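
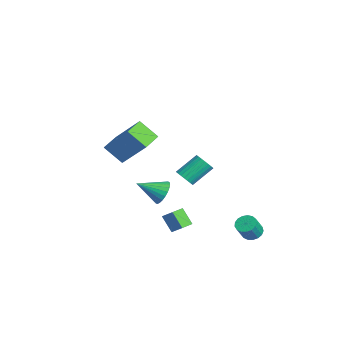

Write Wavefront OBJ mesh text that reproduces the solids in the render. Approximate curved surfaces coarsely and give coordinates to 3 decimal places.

v 3.47 3.577 -4.218
v 4 3.483 -4.504
v 4.421 3.009 -3.568
v 3.89 3.103 -3.282
v 4.032 3.747 -4.384
v 4.452 3.273 -3.448
v 3.934 3.972 -4.226
v 4.354 3.499 -3.29
v 3.73 4.107 -4.066
v 4.151 3.634 -3.131
v 3.467 4.121 -3.941
v 3.887 3.647 -3.006
v 3.204 4.009 -3.88
v 3.624 3.536 -2.944
v 3.002 3.799 -3.895
v 3.422 3.325 -2.96
v 2.907 3.538 -3.985
v 3.328 3.064 -3.049
v 2.941 3.286 -4.128
v 3.362 2.812 -3.192
v 3.097 3.1 -4.292
v 3.517 2.626 -3.356
v 3.337 3.024 -4.438
v 3.758 2.55 -3.502
v 3.608 3.074 -4.535
v 4.029 2.6 -3.599
v 3.848 3.24 -4.558
v 4.268 2.766 -3.622
v 3.344 -1.199 -2.517
v 3.836 -0.754 -1.97
v 2.85 -0.561 -2.591
v 3.342 -0.116 -2.045
v 3.958 -0.824 -3.375
v 4.45 -0.379 -2.829
v 3.464 -0.186 -3.45
v 3.956 0.259 -2.903
v 1.118 -0.709 -2.088
v 1.785 -0.572 -1.668
v 0.922 -2.071 -1.332
v 1.57 -0.44 -1.485
v 1.286 -0.348 -1.394
v 0.976 -0.311 -1.408
v 0.688 -0.335 -1.526
v 0.466 -0.416 -1.729
v 0.342 -0.541 -1.987
v 0.337 -0.692 -2.26
v 0.451 -0.846 -2.507
v 0.666 -0.978 -2.69
v 0.95 -1.07 -2.782
v 1.26 -1.106 -2.768
v 1.548 -1.083 -2.65
v 1.77 -1.002 -2.446
v 1.894 -0.876 -2.189
v 1.899 -0.726 -1.915
v 0.089 -3.625 1.116
v 1.12 -2.538 2.727
v -0.987 -2.785 1.238
v 0.044 -1.699 2.849
v 0.656 -2.761 0.171
v 1.687 -1.675 1.782
v -0.42 -1.922 0.293
v 0.611 -0.835 1.904
v -3.487 1.462 -3.846
v -2.97 1.784 -4.072
v -3.296 3.02 -3.061
v -3.813 2.698 -2.834
v -3.151 1.865 -4.23
v -3.478 3.101 -3.218
v -3.384 1.885 -4.329
v -3.71 3.12 -3.317
v -3.632 1.84 -4.354
v -3.959 3.076 -3.343
v -3.858 1.738 -4.302
v -4.185 2.973 -3.291
v -4.028 1.594 -4.181
v -4.354 2.829 -3.169
v -4.115 1.429 -4.008
v -4.442 2.665 -2.997
v -4.107 1.27 -3.811
v -4.433 2.506 -2.8
v -4.004 1.14 -3.619
v -4.33 2.376 -2.608
v -3.822 1.059 -3.462
v -4.149 2.295 -2.45
v -3.59 1.04 -3.363
v -3.916 2.275 -2.351
v -3.341 1.084 -3.337
v -3.668 2.32 -2.326
v -3.115 1.187 -3.389
v -3.442 2.422 -2.378
v -2.946 1.331 -3.511
v -3.272 2.566 -2.499
v -2.858 1.495 -3.683
v -3.185 2.731 -2.672
v -2.867 1.654 -3.88
v -3.193 2.89 -2.869
f 2 1 5
f 2 5 3
f 3 5 6
f 3 6 4
f 5 1 7
f 5 7 6
f 6 7 8
f 6 8 4
f 7 1 9
f 7 9 8
f 8 9 10
f 8 10 4
f 9 1 11
f 9 11 10
f 10 11 12
f 10 12 4
f 11 1 13
f 11 13 12
f 12 13 14
f 12 14 4
f 13 1 15
f 13 15 14
f 14 15 16
f 14 16 4
f 15 1 17
f 15 17 16
f 16 17 18
f 16 18 4
f 17 1 19
f 17 19 18
f 18 19 20
f 18 20 4
f 19 1 21
f 19 21 20
f 20 21 22
f 20 22 4
f 21 1 23
f 21 23 22
f 22 23 24
f 22 24 4
f 23 1 25
f 23 25 24
f 24 25 26
f 24 26 4
f 25 1 27
f 25 27 26
f 26 27 28
f 26 28 4
f 27 1 2
f 27 2 28
f 28 2 3
f 28 3 4
f 30 32 29
f 33 30 29
f 29 32 31
f 31 33 29
f 30 36 32
f 34 30 33
f 34 36 30
f 32 36 31
f 35 33 31
f 31 36 35
f 35 34 33
f 36 34 35
f 38 37 40
f 38 40 39
f 40 37 41
f 40 41 39
f 41 37 42
f 41 42 39
f 42 37 43
f 42 43 39
f 43 37 44
f 43 44 39
f 44 37 45
f 44 45 39
f 45 37 46
f 45 46 39
f 46 37 47
f 46 47 39
f 47 37 48
f 47 48 39
f 48 37 49
f 48 49 39
f 49 37 50
f 49 50 39
f 50 37 51
f 50 51 39
f 51 37 52
f 51 52 39
f 52 37 53
f 52 53 39
f 53 37 54
f 53 54 39
f 54 37 38
f 54 38 39
f 56 58 55
f 59 56 55
f 55 58 57
f 57 59 55
f 56 62 58
f 60 56 59
f 60 62 56
f 58 62 57
f 61 59 57
f 57 62 61
f 61 60 59
f 62 60 61
f 64 63 67
f 64 67 65
f 65 67 68
f 65 68 66
f 67 63 69
f 67 69 68
f 68 69 70
f 68 70 66
f 69 63 71
f 69 71 70
f 70 71 72
f 70 72 66
f 71 63 73
f 71 73 72
f 72 73 74
f 72 74 66
f 73 63 75
f 73 75 74
f 74 75 76
f 74 76 66
f 75 63 77
f 75 77 76
f 76 77 78
f 76 78 66
f 77 63 79
f 77 79 78
f 78 79 80
f 78 80 66
f 79 63 81
f 79 81 80
f 80 81 82
f 80 82 66
f 81 63 83
f 81 83 82
f 82 83 84
f 82 84 66
f 83 63 85
f 83 85 84
f 84 85 86
f 84 86 66
f 85 63 87
f 85 87 86
f 86 87 88
f 86 88 66
f 87 63 89
f 87 89 88
f 88 89 90
f 88 90 66
f 89 63 91
f 89 91 90
f 90 91 92
f 90 92 66
f 91 63 93
f 91 93 92
f 92 93 94
f 92 94 66
f 93 63 95
f 93 95 94
f 94 95 96
f 94 96 66
f 95 63 64
f 95 64 96
f 96 64 65
f 96 65 66



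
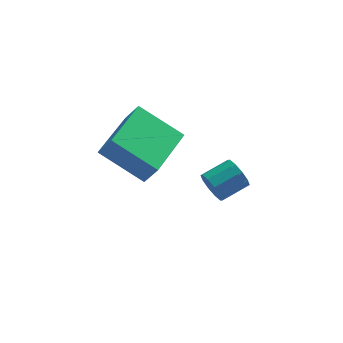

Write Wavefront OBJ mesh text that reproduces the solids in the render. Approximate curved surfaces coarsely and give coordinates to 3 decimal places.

v 1.021 1.839 -2.734
v 1.311 1.614 -3.295
v 2.349 2.036 -2.926
v 2.059 2.261 -2.366
v 1.179 2 -3.365
v 2.218 2.422 -2.997
v 0.986 2.325 -3.194
v 2.025 2.747 -2.826
v 0.807 2.464 -2.848
v 1.846 2.886 -2.48
v 0.71 2.364 -2.458
v 1.748 2.786 -2.09
v 0.731 2.064 -2.174
v 1.769 2.486 -1.805
v 0.862 1.678 -2.103
v 1.901 2.1 -1.735
v 1.055 1.353 -2.274
v 2.094 1.775 -1.906
v 1.234 1.214 -2.62
v 2.273 1.636 -2.252
v 1.332 1.314 -3.01
v 2.37 1.736 -2.642
v -1.691 -0.885 0.418
v -3.133 -0.058 1.438
v -0.549 0.982 0.519
v -1.991 1.808 1.539
v -1.269 -1.188 1.261
v -2.711 -0.362 2.281
v -0.127 0.678 1.362
v -1.569 1.505 2.382
f 2 1 5
f 2 5 3
f 3 5 6
f 3 6 4
f 5 1 7
f 5 7 6
f 6 7 8
f 6 8 4
f 7 1 9
f 7 9 8
f 8 9 10
f 8 10 4
f 9 1 11
f 9 11 10
f 10 11 12
f 10 12 4
f 11 1 13
f 11 13 12
f 12 13 14
f 12 14 4
f 13 1 15
f 13 15 14
f 14 15 16
f 14 16 4
f 15 1 17
f 15 17 16
f 16 17 18
f 16 18 4
f 17 1 19
f 17 19 18
f 18 19 20
f 18 20 4
f 19 1 21
f 19 21 20
f 20 21 22
f 20 22 4
f 21 1 2
f 21 2 22
f 22 2 3
f 22 3 4
f 24 26 23
f 27 24 23
f 23 26 25
f 25 27 23
f 24 30 26
f 28 24 27
f 28 30 24
f 26 30 25
f 29 27 25
f 25 30 29
f 29 28 27
f 30 28 29



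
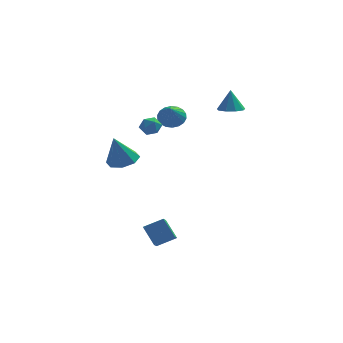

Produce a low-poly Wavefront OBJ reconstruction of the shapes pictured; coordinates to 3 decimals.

v -0.599 3.772 2.035
v -0.275 4.33 2.603
v -0.681 2.648 3.185
v -0.652 4.388 2.633
v -1.019 4.323 2.544
v -1.302 4.15 2.354
v -1.446 3.901 2.101
v -1.423 3.627 1.835
v -1.236 3.382 1.608
v -0.923 3.213 1.466
v -0.546 3.156 1.437
v -0.179 3.22 1.526
v 0.105 3.394 1.716
v 0.249 3.642 1.969
v 0.225 3.916 2.235
v 0.038 4.162 2.461
v -2.031 2.619 1.454
v -1.477 2.839 1.85
v -2.083 1.641 2.07
v -1.529 1.861 2.466
v -2.161 2.19 2.521
v -2.129 2.795 2.14
v -1.431 1.685 1.78
v -1.399 2.29 1.399
v -1.106 2.262 2.051
v -1.558 2.574 2.509
v -2.002 1.906 1.411
v -2.454 2.218 1.869
v -1.944 -2.137 -4.069
v -2.048 -3.198 -3.398
v -0.824 -1.91 -3.536
v -0.929 -2.972 -2.865
v -1.311 -2.848 -5.095
v -1.416 -3.91 -4.424
v -0.192 -2.622 -4.562
v -0.296 -3.683 -3.891
v -3.25 -0.205 0.412
v -2.579 0.459 0.71
v -3.75 -0.515 2.228
v -3.256 0.771 0.576
v -3.93 0.512 0.346
v -4.205 -0.168 0.155
v -3.921 -0.869 0.113
v -3.243 -1.181 0.247
v -2.57 -0.922 0.477
v -2.294 -0.242 0.668
v 2.817 3.116 2.957
v 3.627 3.244 2.949
v 2.783 3.424 4.363
v 3.356 3.722 2.837
v 2.833 3.917 2.782
v 2.302 3.736 2.808
v 2.013 3.266 2.904
v 2.1 2.725 3.025
v 2.522 2.367 3.114
v 3.083 2.359 3.129
v 3.519 2.706 3.064
f 2 1 4
f 2 4 3
f 4 1 5
f 4 5 3
f 5 1 6
f 5 6 3
f 6 1 7
f 6 7 3
f 7 1 8
f 7 8 3
f 8 1 9
f 8 9 3
f 9 1 10
f 9 10 3
f 10 1 11
f 10 11 3
f 11 1 12
f 11 12 3
f 12 1 13
f 12 13 3
f 13 1 14
f 13 14 3
f 14 1 15
f 14 15 3
f 15 1 16
f 15 16 3
f 16 1 2
f 16 2 3
f 17 28 22
f 17 22 18
f 17 18 24
f 17 24 27
f 17 27 28
f 18 22 26
f 22 28 21
f 28 27 19
f 27 24 23
f 24 18 25
f 20 26 21
f 20 21 19
f 20 19 23
f 20 23 25
f 20 25 26
f 21 26 22
f 19 21 28
f 23 19 27
f 25 23 24
f 26 25 18
f 30 32 29
f 33 30 29
f 29 32 31
f 31 33 29
f 30 36 32
f 34 30 33
f 34 36 30
f 32 36 31
f 35 33 31
f 31 36 35
f 35 34 33
f 36 34 35
f 38 37 40
f 38 40 39
f 40 37 41
f 40 41 39
f 41 37 42
f 41 42 39
f 42 37 43
f 42 43 39
f 43 37 44
f 43 44 39
f 44 37 45
f 44 45 39
f 45 37 46
f 45 46 39
f 46 37 38
f 46 38 39
f 48 47 50
f 48 50 49
f 50 47 51
f 50 51 49
f 51 47 52
f 51 52 49
f 52 47 53
f 52 53 49
f 53 47 54
f 53 54 49
f 54 47 55
f 54 55 49
f 55 47 56
f 55 56 49
f 56 47 57
f 56 57 49
f 57 47 48
f 57 48 49



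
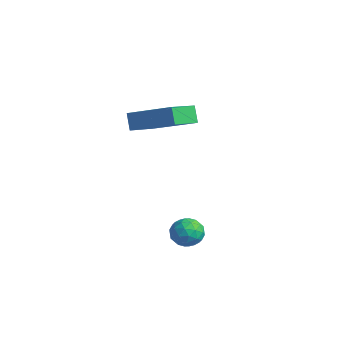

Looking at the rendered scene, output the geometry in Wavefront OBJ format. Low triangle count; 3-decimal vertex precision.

v -4.419 -2.95 2.475
v -2.65 -1.969 3.314
v -4.96 -1.503 1.923
v -3.19 -0.522 2.763
v -3.99 -3.078 1.717
v -2.22 -2.097 2.557
v -4.53 -1.631 1.166
v -2.761 -0.65 2.005
v -0.638 -1.832 -2.725
v -0.269 -2.197 -2.189
v -1.031 -2.883 -3.171
v -0.662 -3.248 -2.635
v -1.258 -2.834 -2.461
v -1.015 -2.184 -2.186
v -0.285 -2.896 -3.174
v -0.042 -2.246 -2.899
v -0.05 -2.854 -2.467
v -0.652 -2.816 -2.026
v -0.648 -2.264 -3.334
v -1.25 -2.226 -2.893
v -0.419 -1.922 -2.418
v -0.881 -3.158 -2.942
v -1.232 -2.915 -2.84
v -1.014 -3.129 -2.525
v -0.858 -1.914 -2.416
v -0.64 -2.129 -2.101
v -1.222 -2.504 -2.261
v -0.66 -2.951 -3.259
v -0.442 -3.166 -2.944
v -0.286 -1.951 -2.835
v -0.068 -2.165 -2.52
v -0.078 -2.576 -3.099
v -0.073 -2.523 -2.266
v -0.304 -3.141 -2.528
v -0.083 -2.934 -2.845
v 0.06 -2.552 -2.683
v -0.427 -2.501 -2.007
v -0.658 -3.119 -2.269
v -1.008 -2.875 -2.167
v -0.865 -2.493 -2.005
v -0.298 -2.887 -2.17
v -0.642 -1.961 -3.091
v -0.873 -2.579 -3.353
v -0.435 -2.587 -3.355
v -0.292 -2.205 -3.193
v -0.996 -1.939 -2.832
v -1.227 -2.557 -3.094
v -1.36 -2.528 -2.677
v -1.217 -2.146 -2.515
v -1.002 -2.193 -3.19
f 2 4 1
f 5 2 1
f 1 4 3
f 3 5 1
f 2 8 4
f 6 2 5
f 6 8 2
f 4 8 3
f 7 5 3
f 3 8 7
f 7 6 5
f 8 6 7
f 9 46 25
f 46 20 49
f 25 49 14
f 46 49 25
f 9 25 21
f 25 14 26
f 21 26 10
f 25 26 21
f 9 21 30
f 21 10 31
f 30 31 16
f 21 31 30
f 9 30 42
f 30 16 45
f 42 45 19
f 30 45 42
f 9 42 46
f 42 19 50
f 46 50 20
f 42 50 46
f 10 26 37
f 26 14 40
f 37 40 18
f 26 40 37
f 14 49 27
f 49 20 48
f 27 48 13
f 49 48 27
f 20 50 47
f 50 19 43
f 47 43 11
f 50 43 47
f 19 45 44
f 45 16 32
f 44 32 15
f 45 32 44
f 16 31 36
f 31 10 33
f 36 33 17
f 31 33 36
f 12 38 24
f 38 18 39
f 24 39 13
f 38 39 24
f 12 24 22
f 24 13 23
f 22 23 11
f 24 23 22
f 12 22 29
f 22 11 28
f 29 28 15
f 22 28 29
f 12 29 34
f 29 15 35
f 34 35 17
f 29 35 34
f 12 34 38
f 34 17 41
f 38 41 18
f 34 41 38
f 13 39 27
f 39 18 40
f 27 40 14
f 39 40 27
f 11 23 47
f 23 13 48
f 47 48 20
f 23 48 47
f 15 28 44
f 28 11 43
f 44 43 19
f 28 43 44
f 17 35 36
f 35 15 32
f 36 32 16
f 35 32 36
f 18 41 37
f 41 17 33
f 37 33 10
f 41 33 37



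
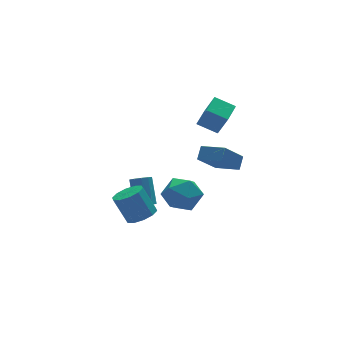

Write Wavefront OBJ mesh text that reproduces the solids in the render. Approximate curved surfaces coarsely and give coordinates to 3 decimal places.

v 2.427 0.246 -2.839
v 1.107 -0.172 -1.479
v 2.895 0.737 -2.233
v 1.576 0.319 -0.873
v 3.224 -0.999 -2.447
v 1.905 -1.417 -1.087
v 3.693 -0.508 -1.841
v 2.373 -0.926 -0.481
v -1.842 0.102 -4.422
v -1.344 0.359 -4.71
v -1.101 1.436 -3.326
v -1.598 1.178 -3.038
v -1.661 0.562 -4.812
v -1.417 1.639 -3.428
v -2.046 0.589 -4.765
v -1.803 1.666 -3.381
v -2.354 0.43 -4.587
v -2.11 1.506 -3.203
v -2.466 0.145 -4.346
v -2.222 1.222 -2.962
v -2.339 -0.156 -4.134
v -2.096 0.921 -2.75
v -2.023 -0.359 -4.032
v -1.779 0.718 -2.648
v -1.637 -0.386 -4.079
v -1.394 0.691 -2.695
v -1.33 -0.226 -4.257
v -1.086 0.85 -2.873
v -1.218 0.058 -4.498
v -0.974 1.135 -3.114
v 2.222 2.159 -0.402
v 2.5 1.52 1.005
v 3.184 3.091 -0.169
v 3.462 2.452 1.238
v 3.118 1.368 -0.938
v 3.396 0.729 0.469
v 4.08 2.3 -0.705
v 4.358 1.661 0.702
v -3.206 -2.415 -3.097
v -2.522 -1.847 -3.129
v -3.009 -1.177 -1.655
v -3.694 -1.745 -1.623
v -2.951 -1.61 -3.378
v -3.439 -0.94 -1.905
v -3.478 -1.681 -3.52
v -3.965 -1.011 -2.047
v -3.901 -2.032 -3.5
v -4.388 -1.362 -2.027
v -4.059 -2.529 -3.326
v -4.546 -1.86 -1.853
v -3.891 -2.983 -3.065
v -4.378 -2.313 -1.591
v -3.461 -3.22 -2.815
v -3.949 -2.55 -1.342
v -2.935 -3.149 -2.673
v -3.422 -2.479 -1.2
v -2.512 -2.798 -2.693
v -2.999 -2.128 -1.22
v -2.354 -2.3 -2.867
v -2.841 -1.631 -1.394
v -0.806 -0.68 -2.869
v -0.094 0.321 -2.94
v 0.134 -1.461 -4.44
v 0.846 -0.46 -4.511
v 0.972 -1.239 -3.567
v 0.391 -0.756 -2.596
v -0.351 -0.384 -4.784
v -0.932 0.099 -3.813
v 0.187 0.504 -4.124
v 1.005 -0.025 -3.372
v -0.965 -1.115 -4.008
v -0.147 -1.644 -3.256
f 2 4 1
f 5 2 1
f 1 4 3
f 3 5 1
f 2 8 4
f 6 2 5
f 6 8 2
f 4 8 3
f 7 5 3
f 3 8 7
f 7 6 5
f 8 6 7
f 10 9 13
f 10 13 11
f 11 13 14
f 11 14 12
f 13 9 15
f 13 15 14
f 14 15 16
f 14 16 12
f 15 9 17
f 15 17 16
f 16 17 18
f 16 18 12
f 17 9 19
f 17 19 18
f 18 19 20
f 18 20 12
f 19 9 21
f 19 21 20
f 20 21 22
f 20 22 12
f 21 9 23
f 21 23 22
f 22 23 24
f 22 24 12
f 23 9 25
f 23 25 24
f 24 25 26
f 24 26 12
f 25 9 27
f 25 27 26
f 26 27 28
f 26 28 12
f 27 9 29
f 27 29 28
f 28 29 30
f 28 30 12
f 29 9 10
f 29 10 30
f 30 10 11
f 30 11 12
f 32 34 31
f 35 32 31
f 31 34 33
f 33 35 31
f 32 38 34
f 36 32 35
f 36 38 32
f 34 38 33
f 37 35 33
f 33 38 37
f 37 36 35
f 38 36 37
f 40 39 43
f 40 43 41
f 41 43 44
f 41 44 42
f 43 39 45
f 43 45 44
f 44 45 46
f 44 46 42
f 45 39 47
f 45 47 46
f 46 47 48
f 46 48 42
f 47 39 49
f 47 49 48
f 48 49 50
f 48 50 42
f 49 39 51
f 49 51 50
f 50 51 52
f 50 52 42
f 51 39 53
f 51 53 52
f 52 53 54
f 52 54 42
f 53 39 55
f 53 55 54
f 54 55 56
f 54 56 42
f 55 39 57
f 55 57 56
f 56 57 58
f 56 58 42
f 57 39 59
f 57 59 58
f 58 59 60
f 58 60 42
f 59 39 40
f 59 40 60
f 60 40 41
f 60 41 42
f 61 72 66
f 61 66 62
f 61 62 68
f 61 68 71
f 61 71 72
f 62 66 70
f 66 72 65
f 72 71 63
f 71 68 67
f 68 62 69
f 64 70 65
f 64 65 63
f 64 63 67
f 64 67 69
f 64 69 70
f 65 70 66
f 63 65 72
f 67 63 71
f 69 67 68
f 70 69 62



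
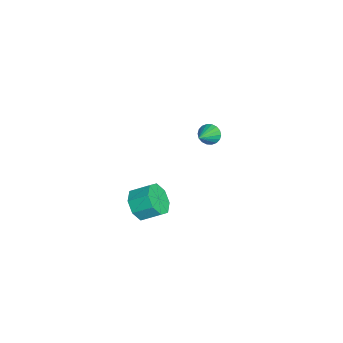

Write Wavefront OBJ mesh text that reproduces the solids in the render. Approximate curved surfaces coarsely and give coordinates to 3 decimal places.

v -4.116 1.947 -3.099
v -3.783 1.807 -3.663
v -2.804 1.373 -2.181
v -3.7 2.087 -3.605
v -3.7 2.34 -3.447
v -3.782 2.515 -3.22
v -3.931 2.577 -2.969
v -4.116 2.515 -2.743
v -4.301 2.34 -2.588
v -4.449 2.087 -2.534
v -4.531 1.806 -2.592
v -4.531 1.553 -2.75
v -4.449 1.378 -2.977
v -4.301 1.316 -3.228
v -4.116 1.379 -3.454
v -3.931 1.554 -3.609
v 3.127 -1.611 -2.004
v 3.473 -1.146 -2.793
v 3.62 -0.123 -2.126
v 3.273 -0.589 -1.336
v 2.729 -1.083 -2.727
v 2.876 -0.06 -2.06
v 2.218 -1.329 -2.237
v 2.364 -0.306 -1.569
v 2.238 -1.741 -1.61
v 2.385 -0.718 -0.943
v 2.78 -2.077 -1.214
v 2.927 -1.054 -0.547
v 3.524 -2.14 -1.28
v 3.671 -1.117 -0.613
v 4.036 -1.894 -1.771
v 4.182 -0.871 -1.103
v 4.015 -1.482 -2.397
v 4.162 -0.459 -1.73
f 2 1 4
f 2 4 3
f 4 1 5
f 4 5 3
f 5 1 6
f 5 6 3
f 6 1 7
f 6 7 3
f 7 1 8
f 7 8 3
f 8 1 9
f 8 9 3
f 9 1 10
f 9 10 3
f 10 1 11
f 10 11 3
f 11 1 12
f 11 12 3
f 12 1 13
f 12 13 3
f 13 1 14
f 13 14 3
f 14 1 15
f 14 15 3
f 15 1 16
f 15 16 3
f 16 1 2
f 16 2 3
f 18 17 21
f 18 21 19
f 19 21 22
f 19 22 20
f 21 17 23
f 21 23 22
f 22 23 24
f 22 24 20
f 23 17 25
f 23 25 24
f 24 25 26
f 24 26 20
f 25 17 27
f 25 27 26
f 26 27 28
f 26 28 20
f 27 17 29
f 27 29 28
f 28 29 30
f 28 30 20
f 29 17 31
f 29 31 30
f 30 31 32
f 30 32 20
f 31 17 33
f 31 33 32
f 32 33 34
f 32 34 20
f 33 17 18
f 33 18 34
f 34 18 19
f 34 19 20



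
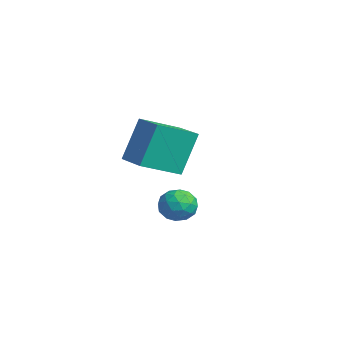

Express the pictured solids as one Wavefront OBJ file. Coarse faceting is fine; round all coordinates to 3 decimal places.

v 1.465 -1.588 -2.374
v 2.037 -1.704 -2.688
v 1.423 -2.616 -2.072
v 1.995 -2.732 -2.386
v 1.986 -2.357 -1.839
v 2.013 -1.722 -2.026
v 1.447 -2.598 -2.734
v 1.474 -1.963 -2.921
v 2.026 -2.328 -2.91
v 2.359 -2.179 -2.357
v 1.101 -2.141 -2.403
v 1.434 -1.992 -1.85
v 1.755 -1.556 -2.558
v 1.705 -2.764 -2.202
v 1.7 -2.544 -1.881
v 2.036 -2.612 -2.065
v 1.741 -1.567 -2.169
v 2.077 -1.635 -2.353
v 2.047 -2.018 -1.854
v 1.383 -2.685 -2.407
v 1.719 -2.753 -2.591
v 1.424 -1.708 -2.695
v 1.76 -1.776 -2.879
v 1.413 -2.302 -2.906
v 2.085 -1.991 -2.873
v 2.06 -2.595 -2.695
v 1.738 -2.516 -2.899
v 1.753 -2.143 -3.009
v 2.28 -1.903 -2.548
v 2.255 -2.507 -2.37
v 2.251 -2.287 -2.049
v 2.266 -1.914 -2.159
v 2.274 -2.27 -2.678
v 1.205 -1.813 -2.39
v 1.18 -2.417 -2.212
v 1.194 -2.406 -2.601
v 1.209 -2.033 -2.711
v 1.4 -1.725 -2.065
v 1.375 -2.329 -1.887
v 1.707 -2.177 -1.751
v 1.722 -1.804 -1.861
v 1.186 -2.05 -2.082
v -2.434 -2.781 -1.77
v -2.681 -2.123 -0.124
v -2.672 -1.325 -2.388
v -2.919 -0.666 -0.742
v -1.161 -2.534 -1.678
v -1.408 -1.875 -0.032
v -1.399 -1.077 -2.296
v -1.646 -0.419 -0.65
f 1 38 17
f 38 12 41
f 17 41 6
f 38 41 17
f 1 17 13
f 17 6 18
f 13 18 2
f 17 18 13
f 1 13 22
f 13 2 23
f 22 23 8
f 13 23 22
f 1 22 34
f 22 8 37
f 34 37 11
f 22 37 34
f 1 34 38
f 34 11 42
f 38 42 12
f 34 42 38
f 2 18 29
f 18 6 32
f 29 32 10
f 18 32 29
f 6 41 19
f 41 12 40
f 19 40 5
f 41 40 19
f 12 42 39
f 42 11 35
f 39 35 3
f 42 35 39
f 11 37 36
f 37 8 24
f 36 24 7
f 37 24 36
f 8 23 28
f 23 2 25
f 28 25 9
f 23 25 28
f 4 30 16
f 30 10 31
f 16 31 5
f 30 31 16
f 4 16 14
f 16 5 15
f 14 15 3
f 16 15 14
f 4 14 21
f 14 3 20
f 21 20 7
f 14 20 21
f 4 21 26
f 21 7 27
f 26 27 9
f 21 27 26
f 4 26 30
f 26 9 33
f 30 33 10
f 26 33 30
f 5 31 19
f 31 10 32
f 19 32 6
f 31 32 19
f 3 15 39
f 15 5 40
f 39 40 12
f 15 40 39
f 7 20 36
f 20 3 35
f 36 35 11
f 20 35 36
f 9 27 28
f 27 7 24
f 28 24 8
f 27 24 28
f 10 33 29
f 33 9 25
f 29 25 2
f 33 25 29
f 44 46 43
f 47 44 43
f 43 46 45
f 45 47 43
f 44 50 46
f 48 44 47
f 48 50 44
f 46 50 45
f 49 47 45
f 45 50 49
f 49 48 47
f 50 48 49



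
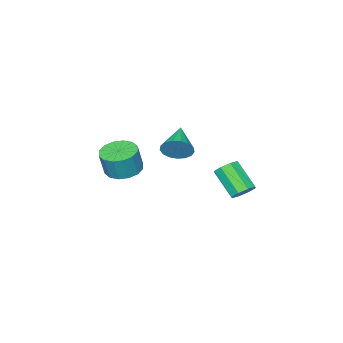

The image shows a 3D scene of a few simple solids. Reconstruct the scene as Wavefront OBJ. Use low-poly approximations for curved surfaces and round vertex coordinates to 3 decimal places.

v -1.059 2.936 2.292
v -0.68 2.531 1.865
v -0.783 1.198 3.041
v -1.161 1.604 3.468
v -0.376 2.809 2.207
v -0.478 1.476 3.383
v -0.471 3.162 2.599
v -0.574 1.829 3.774
v -0.911 3.383 2.811
v -1.013 2.05 3.986
v -1.437 3.342 2.719
v -1.54 2.009 3.895
v -1.742 3.064 2.377
v -1.844 1.731 3.553
v -1.646 2.711 1.986
v -1.749 1.378 3.161
v -1.207 2.49 1.774
v -1.309 1.157 2.949
v 0.651 -3.841 1.722
v 1.63 -3.799 1.475
v 1.987 -3.797 2.891
v 1.009 -3.839 3.138
v 1.478 -3.3 1.513
v 1.835 -3.298 2.928
v 1.105 -2.946 1.606
v 1.462 -2.944 3.022
v 0.61 -2.832 1.731
v 0.967 -2.83 3.147
v 0.127 -2.988 1.853
v 0.484 -2.986 3.269
v -0.217 -3.373 1.94
v 0.141 -3.371 3.356
v -0.327 -3.883 1.969
v 0.03 -3.881 3.385
v -0.175 -4.382 1.932
v 0.182 -4.38 3.347
v 0.198 -4.736 1.838
v 0.555 -4.734 3.254
v 0.693 -4.85 1.713
v 1.05 -4.848 3.129
v 1.176 -4.694 1.591
v 1.533 -4.692 3.007
v 1.519 -4.309 1.504
v 1.877 -4.307 2.92
v -0.765 -1.443 3.541
v -0.222 -1.715 4.164
v -2.055 -2.557 4.179
v -0.417 -1.39 4.337
v -0.692 -1.077 4.327
v -0.983 -0.848 4.137
v -1.225 -0.756 3.81
v -1.361 -0.821 3.422
v -1.36 -1.028 3.061
v -1.223 -1.331 2.81
v -0.981 -1.659 2.726
v -0.69 -1.938 2.829
v -0.415 -2.104 3.095
v -0.221 -2.118 3.463
v -0.151 -1.978 3.849
f 2 1 5
f 2 5 3
f 3 5 6
f 3 6 4
f 5 1 7
f 5 7 6
f 6 7 8
f 6 8 4
f 7 1 9
f 7 9 8
f 8 9 10
f 8 10 4
f 9 1 11
f 9 11 10
f 10 11 12
f 10 12 4
f 11 1 13
f 11 13 12
f 12 13 14
f 12 14 4
f 13 1 15
f 13 15 14
f 14 15 16
f 14 16 4
f 15 1 17
f 15 17 16
f 16 17 18
f 16 18 4
f 17 1 2
f 17 2 18
f 18 2 3
f 18 3 4
f 20 19 23
f 20 23 21
f 21 23 24
f 21 24 22
f 23 19 25
f 23 25 24
f 24 25 26
f 24 26 22
f 25 19 27
f 25 27 26
f 26 27 28
f 26 28 22
f 27 19 29
f 27 29 28
f 28 29 30
f 28 30 22
f 29 19 31
f 29 31 30
f 30 31 32
f 30 32 22
f 31 19 33
f 31 33 32
f 32 33 34
f 32 34 22
f 33 19 35
f 33 35 34
f 34 35 36
f 34 36 22
f 35 19 37
f 35 37 36
f 36 37 38
f 36 38 22
f 37 19 39
f 37 39 38
f 38 39 40
f 38 40 22
f 39 19 41
f 39 41 40
f 40 41 42
f 40 42 22
f 41 19 43
f 41 43 42
f 42 43 44
f 42 44 22
f 43 19 20
f 43 20 44
f 44 20 21
f 44 21 22
f 46 45 48
f 46 48 47
f 48 45 49
f 48 49 47
f 49 45 50
f 49 50 47
f 50 45 51
f 50 51 47
f 51 45 52
f 51 52 47
f 52 45 53
f 52 53 47
f 53 45 54
f 53 54 47
f 54 45 55
f 54 55 47
f 55 45 56
f 55 56 47
f 56 45 57
f 56 57 47
f 57 45 58
f 57 58 47
f 58 45 59
f 58 59 47
f 59 45 46
f 59 46 47



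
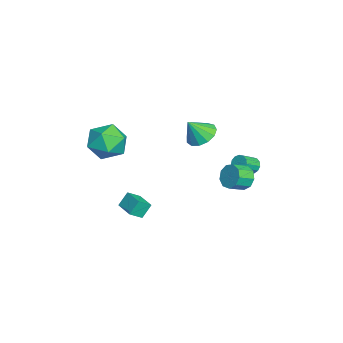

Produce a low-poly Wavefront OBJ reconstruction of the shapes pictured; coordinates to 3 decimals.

v 1.668 3.666 -1.052
v 2.164 3.672 -1.654
v 2.689 2.921 -1.229
v 2.192 2.914 -0.628
v 2.334 4.006 -1.274
v 2.858 3.254 -0.849
v 2.192 4.18 -0.79
v 2.717 3.429 -0.365
v 1.805 4.114 -0.429
v 2.329 3.362 -0.004
v 1.353 3.838 -0.36
v 1.878 3.087 0.065
v 1.049 3.481 -0.614
v 1.574 2.73 -0.19
v 1.034 3.211 -1.074
v 1.559 2.46 -0.649
v 1.316 3.154 -1.524
v 1.84 2.402 -1.099
v 1.762 3.336 -1.753
v 2.287 2.584 -1.328
v 0.088 4.06 -1.149
v 0.405 4.465 -0.985
v 1.01 3.765 -0.427
v 0.692 3.36 -0.591
v 0.184 4.44 -0.777
v 0.789 3.74 -0.22
v -0.067 4.294 -0.688
v 0.538 3.594 -0.13
v -0.27 4.074 -0.744
v 0.335 3.374 -0.186
v -0.359 3.849 -0.929
v 0.246 3.15 -0.371
v -0.306 3.692 -1.184
v 0.299 2.992 -0.626
v -0.128 3.651 -1.428
v 0.477 2.951 -0.87
v 0.118 3.74 -1.583
v 0.723 3.04 -1.025
v 0.354 3.931 -1.6
v 0.959 3.231 -1.042
v 0.506 4.162 -1.474
v 1.111 3.463 -0.916
v 0.525 4.361 -1.245
v 1.13 3.662 -0.687
v 3.214 -2.965 1.852
v 4.157 -2.306 2.15
v 3.463 -4.034 3.43
v 4.406 -3.375 3.728
v 3.316 -2.905 3.771
v 3.161 -2.245 2.796
v 4.459 -4.095 2.784
v 4.304 -3.435 1.809
v 4.926 -3.005 2.726
v 4.22 -2.269 3.336
v 3.4 -4.071 2.244
v 2.694 -3.335 2.854
v 0.317 1.4 1.285
v 0.939 0.92 0.807
v 0.643 0.7 2.415
v 1.187 1.335 0.993
v 1.158 1.771 1.271
v 0.863 2.09 1.554
v 0.394 2.19 1.751
v -0.1 2.039 1.8
v -0.461 1.685 1.686
v -0.575 1.241 1.444
v -0.407 0.848 1.151
v -0.008 0.63 0.901
v 0.493 0.657 0.773
v 1.122 -1.747 -3.034
v 1.492 -2.375 -2.524
v 2.174 -1.092 -2.99
v 2.544 -1.72 -2.48
v 1.436 -2.2 -3.82
v 1.806 -2.828 -3.31
v 2.488 -1.545 -3.776
v 2.858 -2.173 -3.266
f 2 1 5
f 2 5 3
f 3 5 6
f 3 6 4
f 5 1 7
f 5 7 6
f 6 7 8
f 6 8 4
f 7 1 9
f 7 9 8
f 8 9 10
f 8 10 4
f 9 1 11
f 9 11 10
f 10 11 12
f 10 12 4
f 11 1 13
f 11 13 12
f 12 13 14
f 12 14 4
f 13 1 15
f 13 15 14
f 14 15 16
f 14 16 4
f 15 1 17
f 15 17 16
f 16 17 18
f 16 18 4
f 17 1 19
f 17 19 18
f 18 19 20
f 18 20 4
f 19 1 2
f 19 2 20
f 20 2 3
f 20 3 4
f 22 21 25
f 22 25 23
f 23 25 26
f 23 26 24
f 25 21 27
f 25 27 26
f 26 27 28
f 26 28 24
f 27 21 29
f 27 29 28
f 28 29 30
f 28 30 24
f 29 21 31
f 29 31 30
f 30 31 32
f 30 32 24
f 31 21 33
f 31 33 32
f 32 33 34
f 32 34 24
f 33 21 35
f 33 35 34
f 34 35 36
f 34 36 24
f 35 21 37
f 35 37 36
f 36 37 38
f 36 38 24
f 37 21 39
f 37 39 38
f 38 39 40
f 38 40 24
f 39 21 41
f 39 41 40
f 40 41 42
f 40 42 24
f 41 21 43
f 41 43 42
f 42 43 44
f 42 44 24
f 43 21 22
f 43 22 44
f 44 22 23
f 44 23 24
f 45 56 50
f 45 50 46
f 45 46 52
f 45 52 55
f 45 55 56
f 46 50 54
f 50 56 49
f 56 55 47
f 55 52 51
f 52 46 53
f 48 54 49
f 48 49 47
f 48 47 51
f 48 51 53
f 48 53 54
f 49 54 50
f 47 49 56
f 51 47 55
f 53 51 52
f 54 53 46
f 58 57 60
f 58 60 59
f 60 57 61
f 60 61 59
f 61 57 62
f 61 62 59
f 62 57 63
f 62 63 59
f 63 57 64
f 63 64 59
f 64 57 65
f 64 65 59
f 65 57 66
f 65 66 59
f 66 57 67
f 66 67 59
f 67 57 68
f 67 68 59
f 68 57 69
f 68 69 59
f 69 57 58
f 69 58 59
f 71 73 70
f 74 71 70
f 70 73 72
f 72 74 70
f 71 77 73
f 75 71 74
f 75 77 71
f 73 77 72
f 76 74 72
f 72 77 76
f 76 75 74
f 77 75 76



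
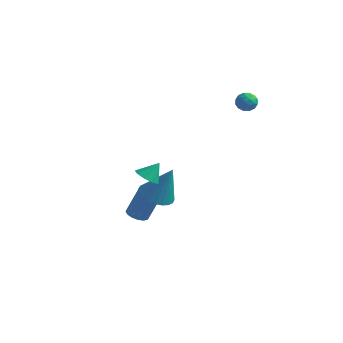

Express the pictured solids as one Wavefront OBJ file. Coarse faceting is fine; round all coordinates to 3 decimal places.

v 0.451 -4.165 1.459
v 1.048 -4.601 1.487
v 0.829 -3.595 2.321
v 1.138 -4.205 1.185
v 0.906 -3.79 1.012
v 0.461 -3.55 1.048
v 0.012 -3.598 1.276
v -0.231 -3.912 1.591
v -0.155 -4.344 1.843
v 0.205 -4.692 1.916
v 0.68 -4.794 1.775
v -0.432 -1.856 -1.414
v 0.143 -1.089 -1.762
v 0.392 -1.564 0.594
v -0.187 -0.895 -1.654
v -0.555 -0.848 -1.51
v -0.904 -0.954 -1.351
v -1.182 -1.197 -1.202
v -1.345 -1.541 -1.085
v -1.369 -1.932 -1.018
v -1.251 -2.312 -1.011
v -1.008 -2.623 -1.066
v -0.677 -2.816 -1.174
v -0.309 -2.864 -1.318
v 0.04 -2.758 -1.477
v 0.317 -2.515 -1.626
v 0.48 -2.171 -1.743
v 0.505 -1.779 -1.81
v 0.386 -1.399 -1.816
v 1.377 3.573 3.624
v 1.855 4.001 3.74
v 2.065 2.779 3.72
v 2.543 3.207 3.836
v 2.07 3.118 4.276
v 1.646 3.609 4.217
v 2.274 3.171 3.243
v 1.85 3.662 3.184
v 2.41 3.752 3.505
v 2.284 3.72 4.143
v 1.636 3.06 3.317
v 1.51 3.028 3.955
v 1.556 3.857 3.674
v 2.364 2.923 3.786
v 2.087 2.871 4.045
v 2.368 3.123 4.113
v 1.433 3.627 3.954
v 1.714 3.878 4.023
v 1.84 3.359 4.338
v 2.206 2.902 3.437
v 2.487 3.153 3.506
v 1.552 3.657 3.347
v 1.833 3.909 3.415
v 2.08 3.421 3.122
v 2.163 3.962 3.604
v 2.567 3.495 3.66
v 2.409 3.474 3.311
v 2.159 3.763 3.276
v 2.089 3.943 3.979
v 2.493 3.476 4.035
v 2.215 3.424 4.294
v 1.965 3.713 4.259
v 2.415 3.797 3.84
v 1.427 3.304 3.425
v 1.831 2.837 3.481
v 1.955 3.067 3.201
v 1.705 3.356 3.166
v 1.353 3.285 3.8
v 1.757 2.818 3.856
v 1.761 3.017 4.184
v 1.511 3.306 4.149
v 1.505 2.983 3.62
v -2.159 -1.013 -4.031
v -1.763 -1.553 -4.018
v -1.185 -1.087 -2.236
v -1.581 -0.547 -2.249
v -1.565 -1.3 -4.148
v -0.987 -0.834 -2.367
v -1.526 -0.969 -4.247
v -0.949 -0.504 -2.465
v -1.657 -0.651 -4.288
v -1.08 -0.185 -2.506
v -1.922 -0.429 -4.26
v -1.345 0.036 -2.478
v -2.251 -0.364 -4.171
v -1.673 0.102 -2.389
v -2.555 -0.473 -4.044
v -1.977 -0.007 -2.262
v -2.753 -0.726 -3.913
v -2.175 -0.26 -2.132
v -2.791 -1.056 -3.815
v -2.214 -0.591 -2.033
v -2.66 -1.375 -3.774
v -2.083 -0.909 -1.992
v -2.395 -1.596 -3.802
v -1.818 -1.131 -2.02
v -2.067 -1.662 -3.891
v -1.489 -1.196 -2.109
f 2 1 4
f 2 4 3
f 4 1 5
f 4 5 3
f 5 1 6
f 5 6 3
f 6 1 7
f 6 7 3
f 7 1 8
f 7 8 3
f 8 1 9
f 8 9 3
f 9 1 10
f 9 10 3
f 10 1 11
f 10 11 3
f 11 1 2
f 11 2 3
f 13 12 15
f 13 15 14
f 15 12 16
f 15 16 14
f 16 12 17
f 16 17 14
f 17 12 18
f 17 18 14
f 18 12 19
f 18 19 14
f 19 12 20
f 19 20 14
f 20 12 21
f 20 21 14
f 21 12 22
f 21 22 14
f 22 12 23
f 22 23 14
f 23 12 24
f 23 24 14
f 24 12 25
f 24 25 14
f 25 12 26
f 25 26 14
f 26 12 27
f 26 27 14
f 27 12 28
f 27 28 14
f 28 12 29
f 28 29 14
f 29 12 13
f 29 13 14
f 30 67 46
f 67 41 70
f 46 70 35
f 67 70 46
f 30 46 42
f 46 35 47
f 42 47 31
f 46 47 42
f 30 42 51
f 42 31 52
f 51 52 37
f 42 52 51
f 30 51 63
f 51 37 66
f 63 66 40
f 51 66 63
f 30 63 67
f 63 40 71
f 67 71 41
f 63 71 67
f 31 47 58
f 47 35 61
f 58 61 39
f 47 61 58
f 35 70 48
f 70 41 69
f 48 69 34
f 70 69 48
f 41 71 68
f 71 40 64
f 68 64 32
f 71 64 68
f 40 66 65
f 66 37 53
f 65 53 36
f 66 53 65
f 37 52 57
f 52 31 54
f 57 54 38
f 52 54 57
f 33 59 45
f 59 39 60
f 45 60 34
f 59 60 45
f 33 45 43
f 45 34 44
f 43 44 32
f 45 44 43
f 33 43 50
f 43 32 49
f 50 49 36
f 43 49 50
f 33 50 55
f 50 36 56
f 55 56 38
f 50 56 55
f 33 55 59
f 55 38 62
f 59 62 39
f 55 62 59
f 34 60 48
f 60 39 61
f 48 61 35
f 60 61 48
f 32 44 68
f 44 34 69
f 68 69 41
f 44 69 68
f 36 49 65
f 49 32 64
f 65 64 40
f 49 64 65
f 38 56 57
f 56 36 53
f 57 53 37
f 56 53 57
f 39 62 58
f 62 38 54
f 58 54 31
f 62 54 58
f 73 72 76
f 73 76 74
f 74 76 77
f 74 77 75
f 76 72 78
f 76 78 77
f 77 78 79
f 77 79 75
f 78 72 80
f 78 80 79
f 79 80 81
f 79 81 75
f 80 72 82
f 80 82 81
f 81 82 83
f 81 83 75
f 82 72 84
f 82 84 83
f 83 84 85
f 83 85 75
f 84 72 86
f 84 86 85
f 85 86 87
f 85 87 75
f 86 72 88
f 86 88 87
f 87 88 89
f 87 89 75
f 88 72 90
f 88 90 89
f 89 90 91
f 89 91 75
f 90 72 92
f 90 92 91
f 91 92 93
f 91 93 75
f 92 72 94
f 92 94 93
f 93 94 95
f 93 95 75
f 94 72 96
f 94 96 95
f 95 96 97
f 95 97 75
f 96 72 73
f 96 73 97
f 97 73 74
f 97 74 75



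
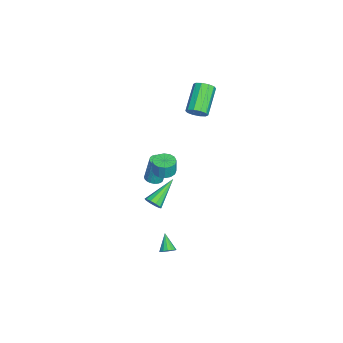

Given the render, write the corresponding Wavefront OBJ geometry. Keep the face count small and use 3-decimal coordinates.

v -1.156 -3.361 -2.283
v -0.577 -3.513 -2.244
v -0.605 -3.171 -0.498
v -1.184 -3.019 -0.537
v -0.561 -3.283 -2.289
v -0.589 -2.941 -0.542
v -0.636 -3.066 -2.333
v -0.664 -2.724 -0.586
v -0.79 -2.893 -2.369
v -0.818 -2.551 -0.622
v -1 -2.792 -2.392
v -1.028 -2.45 -0.646
v -1.233 -2.777 -2.399
v -1.261 -2.435 -0.652
v -1.455 -2.852 -2.388
v -1.483 -2.509 -0.641
v -1.631 -3.003 -2.361
v -1.659 -2.661 -0.614
v -1.735 -3.209 -2.322
v -1.763 -2.867 -0.576
v -1.751 -3.439 -2.278
v -1.779 -3.097 -0.531
v -1.676 -3.656 -2.234
v -1.704 -3.314 -0.487
v -1.522 -3.829 -2.198
v -1.55 -3.487 -0.451
v -1.312 -3.93 -2.174
v -1.34 -3.588 -0.428
v -1.079 -3.945 -2.168
v -1.107 -3.603 -0.421
v -0.857 -3.871 -2.179
v -0.885 -3.528 -0.432
v -0.681 -3.719 -2.206
v -0.709 -3.377 -0.459
v 2.351 -2.366 1.557
v 2.907 -1.945 1.499
v 3.004 -1.932 2.525
v 2.449 -2.354 2.583
v 2.622 -1.722 1.523
v 2.72 -1.709 2.549
v 2.265 -1.672 1.557
v 2.362 -1.659 2.582
v 1.931 -1.808 1.59
v 2.028 -1.795 2.615
v 1.709 -2.093 1.615
v 1.807 -2.08 2.64
v 1.66 -2.452 1.624
v 1.757 -2.439 2.649
v 1.796 -2.788 1.615
v 1.893 -2.775 2.641
v 2.08 -3.011 1.591
v 2.178 -2.998 2.617
v 2.438 -3.061 1.558
v 2.535 -3.048 2.583
v 2.772 -2.925 1.525
v 2.869 -2.912 2.55
v 2.993 -2.64 1.5
v 3.091 -2.627 2.525
v 3.043 -2.281 1.491
v 3.14 -2.268 2.516
v -2.976 -0.882 2.641
v -2.604 -1.042 3.224
v -4.331 -0.699 4.422
v -4.704 -0.538 3.839
v -2.567 -0.61 3.154
v -4.294 -0.267 4.352
v -2.686 -0.282 2.888
v -4.414 0.061 4.086
v -2.916 -0.183 2.528
v -4.644 0.16 3.726
v -3.169 -0.351 2.211
v -4.897 -0.008 3.409
v -3.349 -0.721 2.058
v -5.076 -0.378 3.256
v -3.386 -1.153 2.128
v -5.113 -0.81 3.326
v -3.266 -1.481 2.394
v -4.994 -1.138 3.592
v -3.036 -1.58 2.754
v -4.764 -1.237 3.952
v -2.783 -1.412 3.071
v -4.511 -1.069 4.269
v 4.221 -2.001 -4.323
v 4.481 -1.737 -3.973
v 3.339 -2.259 -3.477
v 4.32 -1.561 -4.086
v 4.133 -1.503 -4.264
v 3.97 -1.578 -4.457
v 3.874 -1.767 -4.614
v 3.871 -2.019 -4.694
v 3.962 -2.266 -4.674
v 4.122 -2.442 -4.561
v 4.309 -2.5 -4.383
v 4.473 -2.425 -4.19
v 4.569 -2.236 -4.033
v 4.572 -1.984 -3.953
v 4.563 -2.832 0.425
v 4.856 -2.929 0.916
v 3.117 -1.788 1.495
v 4.974 -2.622 0.775
v 4.935 -2.394 0.5
v 4.754 -2.334 0.197
v 4.5 -2.465 -0.019
v 4.269 -2.735 -0.066
v 4.151 -3.043 0.075
v 4.19 -3.27 0.349
v 4.372 -3.33 0.653
v 4.626 -3.2 0.869
f 2 1 5
f 2 5 3
f 3 5 6
f 3 6 4
f 5 1 7
f 5 7 6
f 6 7 8
f 6 8 4
f 7 1 9
f 7 9 8
f 8 9 10
f 8 10 4
f 9 1 11
f 9 11 10
f 10 11 12
f 10 12 4
f 11 1 13
f 11 13 12
f 12 13 14
f 12 14 4
f 13 1 15
f 13 15 14
f 14 15 16
f 14 16 4
f 15 1 17
f 15 17 16
f 16 17 18
f 16 18 4
f 17 1 19
f 17 19 18
f 18 19 20
f 18 20 4
f 19 1 21
f 19 21 20
f 20 21 22
f 20 22 4
f 21 1 23
f 21 23 22
f 22 23 24
f 22 24 4
f 23 1 25
f 23 25 24
f 24 25 26
f 24 26 4
f 25 1 27
f 25 27 26
f 26 27 28
f 26 28 4
f 27 1 29
f 27 29 28
f 28 29 30
f 28 30 4
f 29 1 31
f 29 31 30
f 30 31 32
f 30 32 4
f 31 1 33
f 31 33 32
f 32 33 34
f 32 34 4
f 33 1 2
f 33 2 34
f 34 2 3
f 34 3 4
f 36 35 39
f 36 39 37
f 37 39 40
f 37 40 38
f 39 35 41
f 39 41 40
f 40 41 42
f 40 42 38
f 41 35 43
f 41 43 42
f 42 43 44
f 42 44 38
f 43 35 45
f 43 45 44
f 44 45 46
f 44 46 38
f 45 35 47
f 45 47 46
f 46 47 48
f 46 48 38
f 47 35 49
f 47 49 48
f 48 49 50
f 48 50 38
f 49 35 51
f 49 51 50
f 50 51 52
f 50 52 38
f 51 35 53
f 51 53 52
f 52 53 54
f 52 54 38
f 53 35 55
f 53 55 54
f 54 55 56
f 54 56 38
f 55 35 57
f 55 57 56
f 56 57 58
f 56 58 38
f 57 35 59
f 57 59 58
f 58 59 60
f 58 60 38
f 59 35 36
f 59 36 60
f 60 36 37
f 60 37 38
f 62 61 65
f 62 65 63
f 63 65 66
f 63 66 64
f 65 61 67
f 65 67 66
f 66 67 68
f 66 68 64
f 67 61 69
f 67 69 68
f 68 69 70
f 68 70 64
f 69 61 71
f 69 71 70
f 70 71 72
f 70 72 64
f 71 61 73
f 71 73 72
f 72 73 74
f 72 74 64
f 73 61 75
f 73 75 74
f 74 75 76
f 74 76 64
f 75 61 77
f 75 77 76
f 76 77 78
f 76 78 64
f 77 61 79
f 77 79 78
f 78 79 80
f 78 80 64
f 79 61 81
f 79 81 80
f 80 81 82
f 80 82 64
f 81 61 62
f 81 62 82
f 82 62 63
f 82 63 64
f 84 83 86
f 84 86 85
f 86 83 87
f 86 87 85
f 87 83 88
f 87 88 85
f 88 83 89
f 88 89 85
f 89 83 90
f 89 90 85
f 90 83 91
f 90 91 85
f 91 83 92
f 91 92 85
f 92 83 93
f 92 93 85
f 93 83 94
f 93 94 85
f 94 83 95
f 94 95 85
f 95 83 96
f 95 96 85
f 96 83 84
f 96 84 85
f 98 97 100
f 98 100 99
f 100 97 101
f 100 101 99
f 101 97 102
f 101 102 99
f 102 97 103
f 102 103 99
f 103 97 104
f 103 104 99
f 104 97 105
f 104 105 99
f 105 97 106
f 105 106 99
f 106 97 107
f 106 107 99
f 107 97 108
f 107 108 99
f 108 97 98
f 108 98 99



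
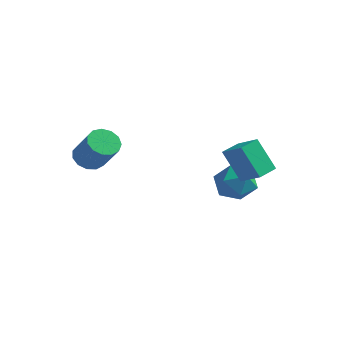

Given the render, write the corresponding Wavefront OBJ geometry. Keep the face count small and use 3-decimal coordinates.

v 1.181 0.369 -1.757
v 2.071 0.093 -1.171
v 1.396 1.219 -1.683
v 2.285 0.943 -1.097
v 1.975 0.277 -3.003
v 2.864 0.001 -2.417
v 2.189 1.127 -2.929
v 3.079 0.851 -2.343
v 0.952 1.594 -3.345
v 1.8 1.567 -3.1
v 1.1 0.333 -4
v 1.948 0.306 -3.755
v 1.311 0.225 -3.149
v 1.219 1.005 -2.744
v 1.681 0.895 -4.356
v 1.589 1.675 -3.951
v 2.251 1.135 -3.725
v 2.022 0.721 -2.979
v 0.878 1.179 -4.121
v 0.649 0.765 -3.375
v -2.334 -2.976 -1.267
v -1.901 -3.228 -1.666
v -1.074 -3.575 -0.553
v -1.506 -3.324 -0.153
v -1.812 -2.881 -1.625
v -0.985 -3.228 -0.511
v -1.888 -2.564 -1.47
v -1.061 -2.912 -0.356
v -2.105 -2.379 -1.25
v -1.278 -2.726 -0.136
v -2.395 -2.383 -1.036
v -1.568 -2.73 0.078
v -2.666 -2.575 -0.895
v -1.839 -2.922 0.219
v -2.831 -2.895 -0.872
v -2.004 -3.242 0.241
v -2.838 -3.241 -0.975
v -2.011 -3.588 0.139
v -2.685 -3.502 -1.17
v -1.858 -3.85 -0.056
v -2.42 -3.597 -1.396
v -1.593 -3.944 -0.282
v -2.128 -3.495 -1.581
v -1.301 -3.842 -0.467
f 2 4 1
f 5 2 1
f 1 4 3
f 3 5 1
f 2 8 4
f 6 2 5
f 6 8 2
f 4 8 3
f 7 5 3
f 3 8 7
f 7 6 5
f 8 6 7
f 9 20 14
f 9 14 10
f 9 10 16
f 9 16 19
f 9 19 20
f 10 14 18
f 14 20 13
f 20 19 11
f 19 16 15
f 16 10 17
f 12 18 13
f 12 13 11
f 12 11 15
f 12 15 17
f 12 17 18
f 13 18 14
f 11 13 20
f 15 11 19
f 17 15 16
f 18 17 10
f 22 21 25
f 22 25 23
f 23 25 26
f 23 26 24
f 25 21 27
f 25 27 26
f 26 27 28
f 26 28 24
f 27 21 29
f 27 29 28
f 28 29 30
f 28 30 24
f 29 21 31
f 29 31 30
f 30 31 32
f 30 32 24
f 31 21 33
f 31 33 32
f 32 33 34
f 32 34 24
f 33 21 35
f 33 35 34
f 34 35 36
f 34 36 24
f 35 21 37
f 35 37 36
f 36 37 38
f 36 38 24
f 37 21 39
f 37 39 38
f 38 39 40
f 38 40 24
f 39 21 41
f 39 41 40
f 40 41 42
f 40 42 24
f 41 21 43
f 41 43 42
f 42 43 44
f 42 44 24
f 43 21 22
f 43 22 44
f 44 22 23
f 44 23 24



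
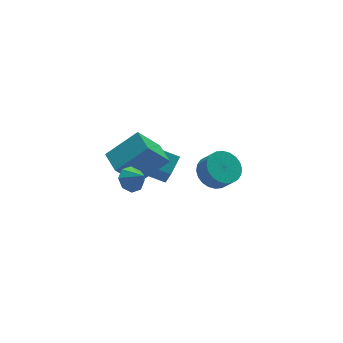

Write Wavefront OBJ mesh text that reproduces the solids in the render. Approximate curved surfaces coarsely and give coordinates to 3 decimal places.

v 3.864 3.061 -4.359
v 4.78 3.549 -4.298
v 5.053 2.927 -3.42
v 4.136 2.439 -3.481
v 4.55 3.783 -4.06
v 4.822 3.161 -3.182
v 4.215 3.908 -3.868
v 4.487 3.286 -2.99
v 3.826 3.904 -3.751
v 4.099 3.282 -2.872
v 3.444 3.771 -3.726
v 3.716 3.149 -2.848
v 3.125 3.53 -3.797
v 3.397 2.908 -2.919
v 2.919 3.218 -3.955
v 3.191 2.596 -3.077
v 2.856 2.882 -4.173
v 3.129 2.26 -3.295
v 2.947 2.573 -4.42
v 3.22 1.951 -3.542
v 3.178 2.339 -4.658
v 3.45 1.717 -3.78
v 3.513 2.214 -4.85
v 3.785 1.592 -3.972
v 3.901 2.218 -4.968
v 4.174 1.596 -4.089
v 4.284 2.351 -4.992
v 4.556 1.729 -4.114
v 4.603 2.592 -4.921
v 4.875 1.97 -4.043
v 4.809 2.904 -4.763
v 5.081 2.282 -3.885
v 4.871 3.24 -4.545
v 5.144 2.618 -3.667
v -1.607 0.578 -0.726
v -2.824 0.504 0.897
v -1.536 1.891 -0.614
v -2.754 1.818 1.009
v 0.054 0.382 0.511
v -1.164 0.309 2.134
v 0.124 1.696 0.623
v -1.093 1.622 2.246
v 1.118 3.143 -4.108
v 0.869 1.983 -2.291
v 0.145 4.023 -3.68
v -0.104 2.863 -1.863
v 1.944 3.797 -3.577
v 1.695 2.637 -1.76
v 0.971 4.677 -3.149
v 0.722 3.517 -1.332
v -2.557 -0.79 1.214
v -2.264 -1.214 0.669
v -2.203 -1.51 1.966
v -1.892 -0.824 0.868
v -1.91 -0.414 1.27
v -2.307 -0.224 1.639
v -2.85 -0.366 1.759
v -3.222 -0.755 1.56
v -3.204 -1.165 1.159
v -2.807 -1.355 0.79
f 2 1 5
f 2 5 3
f 3 5 6
f 3 6 4
f 5 1 7
f 5 7 6
f 6 7 8
f 6 8 4
f 7 1 9
f 7 9 8
f 8 9 10
f 8 10 4
f 9 1 11
f 9 11 10
f 10 11 12
f 10 12 4
f 11 1 13
f 11 13 12
f 12 13 14
f 12 14 4
f 13 1 15
f 13 15 14
f 14 15 16
f 14 16 4
f 15 1 17
f 15 17 16
f 16 17 18
f 16 18 4
f 17 1 19
f 17 19 18
f 18 19 20
f 18 20 4
f 19 1 21
f 19 21 20
f 20 21 22
f 20 22 4
f 21 1 23
f 21 23 22
f 22 23 24
f 22 24 4
f 23 1 25
f 23 25 24
f 24 25 26
f 24 26 4
f 25 1 27
f 25 27 26
f 26 27 28
f 26 28 4
f 27 1 29
f 27 29 28
f 28 29 30
f 28 30 4
f 29 1 31
f 29 31 30
f 30 31 32
f 30 32 4
f 31 1 33
f 31 33 32
f 32 33 34
f 32 34 4
f 33 1 2
f 33 2 34
f 34 2 3
f 34 3 4
f 36 38 35
f 39 36 35
f 35 38 37
f 37 39 35
f 36 42 38
f 40 36 39
f 40 42 36
f 38 42 37
f 41 39 37
f 37 42 41
f 41 40 39
f 42 40 41
f 44 46 43
f 47 44 43
f 43 46 45
f 45 47 43
f 44 50 46
f 48 44 47
f 48 50 44
f 46 50 45
f 49 47 45
f 45 50 49
f 49 48 47
f 50 48 49
f 52 51 54
f 52 54 53
f 54 51 55
f 54 55 53
f 55 51 56
f 55 56 53
f 56 51 57
f 56 57 53
f 57 51 58
f 57 58 53
f 58 51 59
f 58 59 53
f 59 51 60
f 59 60 53
f 60 51 52
f 60 52 53



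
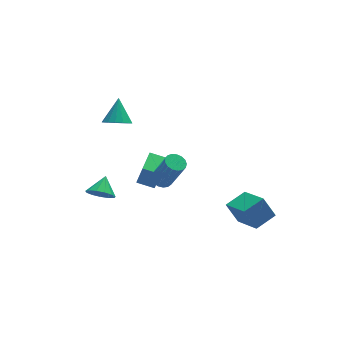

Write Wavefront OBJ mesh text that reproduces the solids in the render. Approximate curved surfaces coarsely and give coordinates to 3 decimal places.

v -1.42 -3.026 1.257
v -1.16 -3.225 2.422
v -2.177 -2.532 1.511
v -1.917 -2.73 2.676
v -0.643 -1.85 1.284
v -0.383 -2.048 2.449
v -1.4 -1.355 1.538
v -1.14 -1.554 2.703
v -2.582 2.183 -3.414
v -2.14 1.591 -3.083
v -2.018 2.977 -2.746
v -1.908 1.735 -3.449
v -1.891 2.021 -3.804
v -2.092 2.359 -4.035
v -2.45 2.641 -4.069
v -2.849 2.778 -3.895
v -3.163 2.726 -3.568
v -3.293 2.502 -3.192
v -3.197 2.177 -2.887
v -2.906 1.853 -2.749
v -2.511 1.635 -2.822
v 2.921 -3.996 -1.17
v 4.092 -3.624 -0.811
v 2.641 -2.258 -2.054
v 3.812 -1.886 -1.695
v 3.408 -4.474 -2.265
v 4.579 -4.102 -1.906
v 3.128 -2.736 -3.149
v 4.299 -2.364 -2.79
v -1.362 2.875 1.537
v -0.6 2.755 1.365
v -0.958 3.805 2.683
v -0.694 3.055 1.155
v -0.941 3.314 1.033
v -1.285 3.472 1.025
v -1.646 3.494 1.136
v -1.942 3.373 1.338
v -2.105 3.139 1.585
v -2.098 2.844 1.822
v -1.923 2.556 1.993
v -1.619 2.342 2.06
v -1.256 2.249 2.007
v -0.918 2.3 1.846
v -0.681 2.483 1.615
v -1.226 -3.502 2.306
v -0.801 -3.138 2.31
v -0.288 -3.754 3.978
v -0.714 -4.118 3.974
v -1.003 -3.002 2.423
v -0.49 -3.618 4.09
v -1.256 -2.98 2.508
v -0.743 -3.597 4.176
v -1.502 -3.078 2.548
v -0.99 -3.695 4.215
v -1.685 -3.273 2.532
v -1.173 -3.89 4.199
v -1.763 -3.521 2.464
v -1.251 -4.137 4.132
v -1.718 -3.764 2.361
v -1.206 -4.38 4.028
v -1.56 -3.947 2.244
v -1.048 -4.563 3.912
v -1.326 -4.028 2.143
v -0.814 -4.644 3.81
v -1.069 -3.988 2.078
v -0.557 -4.605 3.746
v -0.848 -3.837 2.066
v -0.335 -4.454 3.733
v -0.713 -3.61 2.109
v -0.201 -4.226 3.776
v -0.696 -3.357 2.197
v -0.184 -3.973 3.864
f 2 4 1
f 5 2 1
f 1 4 3
f 3 5 1
f 2 8 4
f 6 2 5
f 6 8 2
f 4 8 3
f 7 5 3
f 3 8 7
f 7 6 5
f 8 6 7
f 10 9 12
f 10 12 11
f 12 9 13
f 12 13 11
f 13 9 14
f 13 14 11
f 14 9 15
f 14 15 11
f 15 9 16
f 15 16 11
f 16 9 17
f 16 17 11
f 17 9 18
f 17 18 11
f 18 9 19
f 18 19 11
f 19 9 20
f 19 20 11
f 20 9 21
f 20 21 11
f 21 9 10
f 21 10 11
f 23 25 22
f 26 23 22
f 22 25 24
f 24 26 22
f 23 29 25
f 27 23 26
f 27 29 23
f 25 29 24
f 28 26 24
f 24 29 28
f 28 27 26
f 29 27 28
f 31 30 33
f 31 33 32
f 33 30 34
f 33 34 32
f 34 30 35
f 34 35 32
f 35 30 36
f 35 36 32
f 36 30 37
f 36 37 32
f 37 30 38
f 37 38 32
f 38 30 39
f 38 39 32
f 39 30 40
f 39 40 32
f 40 30 41
f 40 41 32
f 41 30 42
f 41 42 32
f 42 30 43
f 42 43 32
f 43 30 44
f 43 44 32
f 44 30 31
f 44 31 32
f 46 45 49
f 46 49 47
f 47 49 50
f 47 50 48
f 49 45 51
f 49 51 50
f 50 51 52
f 50 52 48
f 51 45 53
f 51 53 52
f 52 53 54
f 52 54 48
f 53 45 55
f 53 55 54
f 54 55 56
f 54 56 48
f 55 45 57
f 55 57 56
f 56 57 58
f 56 58 48
f 57 45 59
f 57 59 58
f 58 59 60
f 58 60 48
f 59 45 61
f 59 61 60
f 60 61 62
f 60 62 48
f 61 45 63
f 61 63 62
f 62 63 64
f 62 64 48
f 63 45 65
f 63 65 64
f 64 65 66
f 64 66 48
f 65 45 67
f 65 67 66
f 66 67 68
f 66 68 48
f 67 45 69
f 67 69 68
f 68 69 70
f 68 70 48
f 69 45 71
f 69 71 70
f 70 71 72
f 70 72 48
f 71 45 46
f 71 46 72
f 72 46 47
f 72 47 48



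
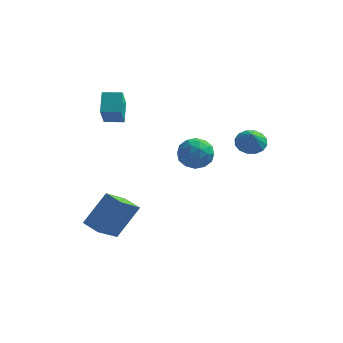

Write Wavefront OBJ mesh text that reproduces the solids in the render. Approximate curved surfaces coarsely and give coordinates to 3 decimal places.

v -0.18 1.426 0.157
v 0.718 1.383 -0.347
v 0.442 0.437 1.347
v 1.34 0.394 0.843
v 1.038 1.274 1.286
v 0.654 1.886 0.551
v 0.506 -0.066 0.449
v 0.122 0.546 -0.286
v 1.142 0.462 -0.166
v 1.471 1.29 0.351
v -0.311 0.53 0.649
v 0.018 1.358 1.166
v 0.215 1.491 -0.199
v 0.945 0.329 1.199
v 0.768 0.846 1.46
v 1.296 0.821 1.163
v 0.177 1.787 0.328
v 0.705 1.762 0.032
v 0.893 1.698 0.992
v 0.455 0.058 0.968
v 0.983 0.033 0.672
v -0.136 0.999 -0.163
v 0.392 0.974 -0.46
v 0.267 0.122 0.008
v 0.991 0.925 -0.389
v 1.357 0.343 0.31
v 0.867 0.073 0.079
v 0.641 0.432 -0.353
v 1.185 1.412 -0.085
v 1.55 0.83 0.614
v 1.373 1.348 0.874
v 1.147 1.707 0.442
v 1.434 0.87 0.021
v -0.39 0.99 0.386
v -0.025 0.408 1.085
v 0.013 0.113 0.558
v -0.213 0.472 0.126
v -0.197 1.477 0.69
v 0.169 0.895 1.389
v 0.519 1.388 1.353
v 0.293 1.747 0.921
v -0.274 0.95 0.979
v 3.21 2.38 0.784
v 4.059 2.369 0.647
v 3.35 1.8 1.696
v 3.987 2.735 0.891
v 3.706 3.005 1.106
v 3.292 3.108 1.235
v 2.857 3.016 1.243
v 2.516 2.754 1.128
v 2.361 2.391 0.921
v 2.434 2.026 0.677
v 2.715 1.756 0.462
v 3.128 1.653 0.333
v 3.563 1.745 0.325
v 3.904 2.007 0.44
v -4.206 0.135 3.492
v -4.351 1.179 4.336
v -4.291 1.24 2.112
v -4.436 2.283 2.956
v -3.144 0.257 3.524
v -3.289 1.3 4.368
v -3.229 1.361 2.144
v -3.374 2.405 2.988
v -2.803 -2.533 -4.019
v -3.475 -3.858 -2.851
v -3.705 -1.926 -3.849
v -4.376 -3.252 -2.681
v -1.824 -1.548 -2.339
v -2.495 -2.874 -1.171
v -2.725 -0.942 -2.169
v -3.397 -2.267 -1.001
f 1 38 17
f 38 12 41
f 17 41 6
f 38 41 17
f 1 17 13
f 17 6 18
f 13 18 2
f 17 18 13
f 1 13 22
f 13 2 23
f 22 23 8
f 13 23 22
f 1 22 34
f 22 8 37
f 34 37 11
f 22 37 34
f 1 34 38
f 34 11 42
f 38 42 12
f 34 42 38
f 2 18 29
f 18 6 32
f 29 32 10
f 18 32 29
f 6 41 19
f 41 12 40
f 19 40 5
f 41 40 19
f 12 42 39
f 42 11 35
f 39 35 3
f 42 35 39
f 11 37 36
f 37 8 24
f 36 24 7
f 37 24 36
f 8 23 28
f 23 2 25
f 28 25 9
f 23 25 28
f 4 30 16
f 30 10 31
f 16 31 5
f 30 31 16
f 4 16 14
f 16 5 15
f 14 15 3
f 16 15 14
f 4 14 21
f 14 3 20
f 21 20 7
f 14 20 21
f 4 21 26
f 21 7 27
f 26 27 9
f 21 27 26
f 4 26 30
f 26 9 33
f 30 33 10
f 26 33 30
f 5 31 19
f 31 10 32
f 19 32 6
f 31 32 19
f 3 15 39
f 15 5 40
f 39 40 12
f 15 40 39
f 7 20 36
f 20 3 35
f 36 35 11
f 20 35 36
f 9 27 28
f 27 7 24
f 28 24 8
f 27 24 28
f 10 33 29
f 33 9 25
f 29 25 2
f 33 25 29
f 44 43 46
f 44 46 45
f 46 43 47
f 46 47 45
f 47 43 48
f 47 48 45
f 48 43 49
f 48 49 45
f 49 43 50
f 49 50 45
f 50 43 51
f 50 51 45
f 51 43 52
f 51 52 45
f 52 43 53
f 52 53 45
f 53 43 54
f 53 54 45
f 54 43 55
f 54 55 45
f 55 43 56
f 55 56 45
f 56 43 44
f 56 44 45
f 58 60 57
f 61 58 57
f 57 60 59
f 59 61 57
f 58 64 60
f 62 58 61
f 62 64 58
f 60 64 59
f 63 61 59
f 59 64 63
f 63 62 61
f 64 62 63
f 66 68 65
f 69 66 65
f 65 68 67
f 67 69 65
f 66 72 68
f 70 66 69
f 70 72 66
f 68 72 67
f 71 69 67
f 67 72 71
f 71 70 69
f 72 70 71



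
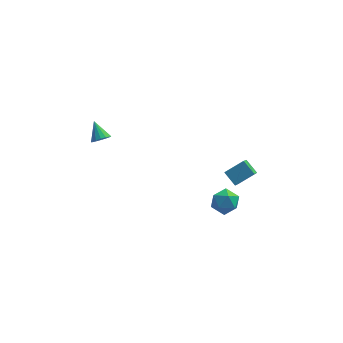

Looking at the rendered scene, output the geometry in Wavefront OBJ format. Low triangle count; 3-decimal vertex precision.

v 3.323 -0.877 -2.299
v 3.105 -2.041 -1.179
v 2.821 -0.313 -1.81
v 2.603 -1.476 -0.69
v 4.257 -0.524 -1.75
v 4.039 -1.687 -0.63
v 3.755 0.041 -1.261
v 3.537 -1.123 -0.141
v 1.987 -3.801 -0.076
v 2.593 -3.33 -0.04
v 2.487 -4.37 -1.06
v 3.093 -3.899 -1.024
v 2.983 -4.425 -0.476
v 2.674 -4.074 0.132
v 2.406 -3.626 -1.232
v 2.097 -3.275 -0.624
v 2.851 -3.222 -0.755
v 3.208 -3.716 -0.288
v 1.872 -3.984 -0.812
v 2.229 -4.478 -0.345
v -3.291 -2.149 2.772
v -3.05 -1.802 2.504
v -3.629 -1.391 3.448
v -3.287 -1.815 2.4
v -3.525 -1.917 2.396
v -3.7 -2.081 2.492
v -3.765 -2.264 2.664
v -3.704 -2.415 2.864
v -3.532 -2.495 3.04
v -3.295 -2.483 3.144
v -3.057 -2.38 3.148
v -2.882 -2.216 3.052
v -2.817 -2.034 2.88
v -2.878 -1.882 2.68
f 2 4 1
f 5 2 1
f 1 4 3
f 3 5 1
f 2 8 4
f 6 2 5
f 6 8 2
f 4 8 3
f 7 5 3
f 3 8 7
f 7 6 5
f 8 6 7
f 9 20 14
f 9 14 10
f 9 10 16
f 9 16 19
f 9 19 20
f 10 14 18
f 14 20 13
f 20 19 11
f 19 16 15
f 16 10 17
f 12 18 13
f 12 13 11
f 12 11 15
f 12 15 17
f 12 17 18
f 13 18 14
f 11 13 20
f 15 11 19
f 17 15 16
f 18 17 10
f 22 21 24
f 22 24 23
f 24 21 25
f 24 25 23
f 25 21 26
f 25 26 23
f 26 21 27
f 26 27 23
f 27 21 28
f 27 28 23
f 28 21 29
f 28 29 23
f 29 21 30
f 29 30 23
f 30 21 31
f 30 31 23
f 31 21 32
f 31 32 23
f 32 21 33
f 32 33 23
f 33 21 34
f 33 34 23
f 34 21 22
f 34 22 23



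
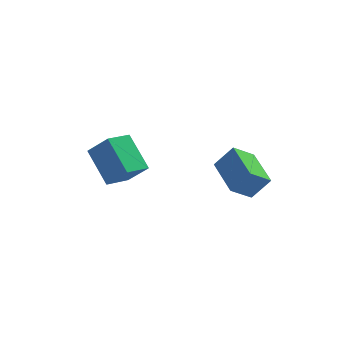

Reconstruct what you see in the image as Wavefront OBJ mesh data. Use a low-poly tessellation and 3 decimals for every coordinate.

v -1.282 0.649 -3.071
v -1.966 2.211 -1.897
v -2.181 1.086 -4.177
v -2.865 2.648 -3.003
v -0.215 1.512 -3.597
v -0.899 3.074 -2.423
v -1.114 1.949 -4.703
v -1.798 3.511 -3.529
v 2.739 -2.984 -1.738
v 3.584 -2.923 -0.739
v 2.33 -1.07 -1.509
v 3.175 -1.009 -0.51
v 3.725 -2.671 -2.59
v 4.57 -2.61 -1.591
v 3.316 -0.757 -2.361
v 4.161 -0.696 -1.362
f 2 4 1
f 5 2 1
f 1 4 3
f 3 5 1
f 2 8 4
f 6 2 5
f 6 8 2
f 4 8 3
f 7 5 3
f 3 8 7
f 7 6 5
f 8 6 7
f 10 12 9
f 13 10 9
f 9 12 11
f 11 13 9
f 10 16 12
f 14 10 13
f 14 16 10
f 12 16 11
f 15 13 11
f 11 16 15
f 15 14 13
f 16 14 15



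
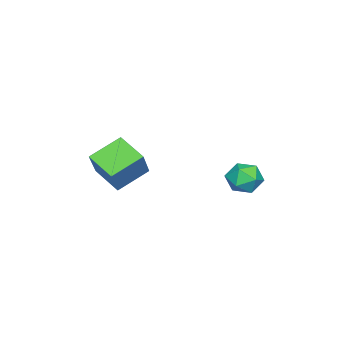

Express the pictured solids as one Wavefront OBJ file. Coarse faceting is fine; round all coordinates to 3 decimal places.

v -3.915 2.76 -2.856
v -2.998 3.097 -3.392
v -4.082 1.383 -4.008
v -3.165 1.72 -4.544
v -3.086 1.3 -3.514
v -2.983 2.152 -2.803
v -4.097 2.328 -4.597
v -3.994 3.18 -3.886
v -3.11 2.83 -4.469
v -2.486 2.195 -3.799
v -4.594 2.285 -3.601
v -3.97 1.65 -2.931
v 1.981 -3.643 -1.795
v 0.542 -2.577 -0.861
v 2.613 -2.11 -2.57
v 1.174 -1.044 -1.635
v 3.306 -3.336 -0.105
v 1.867 -2.27 0.83
v 3.938 -1.803 -0.879
v 2.499 -0.737 0.055
f 1 12 6
f 1 6 2
f 1 2 8
f 1 8 11
f 1 11 12
f 2 6 10
f 6 12 5
f 12 11 3
f 11 8 7
f 8 2 9
f 4 10 5
f 4 5 3
f 4 3 7
f 4 7 9
f 4 9 10
f 5 10 6
f 3 5 12
f 7 3 11
f 9 7 8
f 10 9 2
f 14 16 13
f 17 14 13
f 13 16 15
f 15 17 13
f 14 20 16
f 18 14 17
f 18 20 14
f 16 20 15
f 19 17 15
f 15 20 19
f 19 18 17
f 20 18 19



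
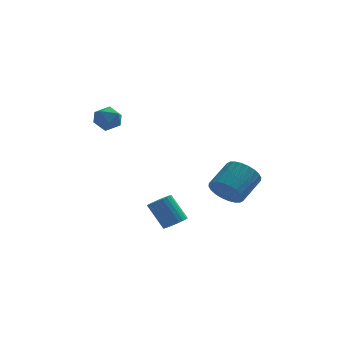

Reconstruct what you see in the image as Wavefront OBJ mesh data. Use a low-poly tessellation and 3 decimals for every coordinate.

v 0.732 -2.027 -3.609
v 1.165 -2.485 -3.202
v 0.281 -1.97 -1.684
v -0.152 -1.513 -2.091
v 1.328 -2.219 -3.196
v 0.445 -1.704 -1.679
v 1.389 -1.921 -3.263
v 0.505 -1.406 -1.745
v 1.335 -1.64 -3.389
v 0.452 -1.126 -1.871
v 1.178 -1.427 -3.553
v 0.294 -0.912 -2.035
v 0.943 -1.318 -3.727
v 0.06 -0.803 -2.209
v 0.672 -1.331 -3.88
v -0.212 -0.816 -2.362
v 0.411 -1.464 -3.987
v -0.473 -0.95 -2.469
v 0.206 -1.695 -4.028
v -0.678 -1.181 -2.51
v 0.091 -1.984 -3.997
v -0.792 -1.469 -2.479
v 0.088 -2.28 -3.898
v -0.796 -1.765 -2.381
v 0.195 -2.532 -3.75
v -0.688 -2.017 -2.232
v 0.396 -2.697 -3.577
v -0.488 -2.182 -2.06
v 0.654 -2.746 -3.41
v -0.229 -2.232 -1.892
v 0.926 -2.671 -3.277
v 0.043 -2.156 -1.759
v 3.448 -1.501 -1.492
v 4.211 -1.465 -2.284
v 5.215 -0.203 -1.259
v 4.452 -0.239 -0.468
v 3.946 -1.152 -2.409
v 4.949 0.11 -1.384
v 3.605 -0.892 -2.395
v 4.608 0.37 -1.37
v 3.24 -0.725 -2.243
v 4.243 0.537 -1.219
v 2.906 -0.675 -1.978
v 3.91 0.586 -0.953
v 2.656 -0.752 -1.638
v 3.659 0.509 -0.613
v 2.525 -0.943 -1.276
v 3.529 0.319 -0.251
v 2.536 -1.218 -0.947
v 3.539 0.043 0.078
v 2.685 -1.537 -0.701
v 3.689 -0.275 0.324
v 2.951 -1.85 -0.576
v 3.954 -0.588 0.449
v 3.292 -2.11 -0.59
v 4.295 -0.848 0.435
v 3.657 -2.277 -0.741
v 4.66 -1.015 0.283
v 3.99 -2.326 -1.007
v 4.994 -1.065 0.018
v 4.241 -2.249 -1.347
v 5.244 -0.988 -0.322
v 4.371 -2.059 -1.709
v 5.375 -0.797 -0.684
v 4.361 -1.783 -2.038
v 5.364 -0.522 -1.013
v -3.814 3.754 2.66
v -3.142 4.308 2.289
v -3.018 2.512 2.251
v -2.346 3.066 1.88
v -2.471 3.037 2.817
v -2.963 3.805 3.07
v -3.197 3.015 1.47
v -3.689 3.783 1.723
v -2.761 3.851 1.553
v -2.312 3.864 2.386
v -3.848 2.956 2.154
v -3.399 2.969 2.987
f 2 1 5
f 2 5 3
f 3 5 6
f 3 6 4
f 5 1 7
f 5 7 6
f 6 7 8
f 6 8 4
f 7 1 9
f 7 9 8
f 8 9 10
f 8 10 4
f 9 1 11
f 9 11 10
f 10 11 12
f 10 12 4
f 11 1 13
f 11 13 12
f 12 13 14
f 12 14 4
f 13 1 15
f 13 15 14
f 14 15 16
f 14 16 4
f 15 1 17
f 15 17 16
f 16 17 18
f 16 18 4
f 17 1 19
f 17 19 18
f 18 19 20
f 18 20 4
f 19 1 21
f 19 21 20
f 20 21 22
f 20 22 4
f 21 1 23
f 21 23 22
f 22 23 24
f 22 24 4
f 23 1 25
f 23 25 24
f 24 25 26
f 24 26 4
f 25 1 27
f 25 27 26
f 26 27 28
f 26 28 4
f 27 1 29
f 27 29 28
f 28 29 30
f 28 30 4
f 29 1 31
f 29 31 30
f 30 31 32
f 30 32 4
f 31 1 2
f 31 2 32
f 32 2 3
f 32 3 4
f 34 33 37
f 34 37 35
f 35 37 38
f 35 38 36
f 37 33 39
f 37 39 38
f 38 39 40
f 38 40 36
f 39 33 41
f 39 41 40
f 40 41 42
f 40 42 36
f 41 33 43
f 41 43 42
f 42 43 44
f 42 44 36
f 43 33 45
f 43 45 44
f 44 45 46
f 44 46 36
f 45 33 47
f 45 47 46
f 46 47 48
f 46 48 36
f 47 33 49
f 47 49 48
f 48 49 50
f 48 50 36
f 49 33 51
f 49 51 50
f 50 51 52
f 50 52 36
f 51 33 53
f 51 53 52
f 52 53 54
f 52 54 36
f 53 33 55
f 53 55 54
f 54 55 56
f 54 56 36
f 55 33 57
f 55 57 56
f 56 57 58
f 56 58 36
f 57 33 59
f 57 59 58
f 58 59 60
f 58 60 36
f 59 33 61
f 59 61 60
f 60 61 62
f 60 62 36
f 61 33 63
f 61 63 62
f 62 63 64
f 62 64 36
f 63 33 65
f 63 65 64
f 64 65 66
f 64 66 36
f 65 33 34
f 65 34 66
f 66 34 35
f 66 35 36
f 67 78 72
f 67 72 68
f 67 68 74
f 67 74 77
f 67 77 78
f 68 72 76
f 72 78 71
f 78 77 69
f 77 74 73
f 74 68 75
f 70 76 71
f 70 71 69
f 70 69 73
f 70 73 75
f 70 75 76
f 71 76 72
f 69 71 78
f 73 69 77
f 75 73 74
f 76 75 68



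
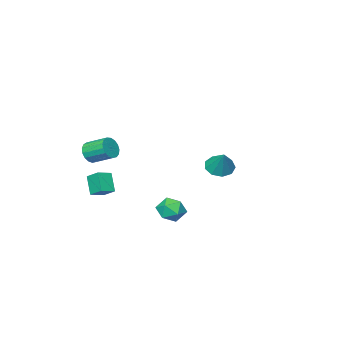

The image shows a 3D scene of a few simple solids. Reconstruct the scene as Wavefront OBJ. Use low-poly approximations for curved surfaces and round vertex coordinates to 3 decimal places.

v -3.958 -0.519 -2.798
v -3.224 -0.353 -3.192
v -3.502 0.299 -1.602
v -3.616 0.056 -3.322
v -4.168 0.196 -3.207
v -4.623 0.001 -2.901
v -4.766 -0.437 -2.546
v -4.532 -0.913 -2.31
v -4.029 -1.206 -2.302
v -3.493 -1.177 -2.526
v -3.175 -0.84 -2.878
v 2.702 -2.15 -3.677
v 2.389 -2.821 -2.645
v 2.604 -1.361 -3.193
v 2.291 -2.032 -2.162
v 3.569 -2.188 -3.438
v 3.256 -2.859 -2.407
v 3.471 -1.399 -2.955
v 3.158 -2.07 -1.923
v 3.099 4.153 -2.965
v 3.445 3.592 -2.443
v 2.275 3.188 -3.457
v 2.621 2.627 -2.935
v 2.141 3.246 -2.629
v 2.65 3.843 -2.325
v 3.07 2.937 -3.575
v 3.579 3.534 -3.271
v 3.426 2.84 -2.82
v 2.853 3.031 -2.235
v 2.867 3.749 -3.665
v 2.294 3.94 -3.08
v 1.929 -4.224 -1.397
v 2.492 -4.224 -0.948
v 2.035 -3.055 -0.375
v 1.471 -3.056 -0.823
v 2.604 -4.046 -1.222
v 2.147 -2.877 -0.648
v 2.561 -3.909 -1.535
v 2.104 -2.74 -0.962
v 2.373 -3.844 -1.817
v 1.916 -2.676 -1.243
v 2.084 -3.867 -2.002
v 1.626 -2.698 -1.429
v 1.759 -3.971 -2.049
v 1.301 -2.802 -1.475
v 1.472 -4.133 -1.946
v 1.015 -2.965 -1.373
v 1.291 -4.317 -1.718
v 0.833 -3.148 -1.144
v 1.255 -4.479 -1.416
v 0.798 -3.31 -0.842
v 1.374 -4.582 -1.109
v 0.917 -3.414 -0.536
v 1.62 -4.604 -0.869
v 1.163 -3.435 -0.295
v 1.936 -4.539 -0.749
v 1.479 -3.37 -0.176
v 2.251 -4.402 -0.778
v 1.794 -3.233 -0.204
f 2 1 4
f 2 4 3
f 4 1 5
f 4 5 3
f 5 1 6
f 5 6 3
f 6 1 7
f 6 7 3
f 7 1 8
f 7 8 3
f 8 1 9
f 8 9 3
f 9 1 10
f 9 10 3
f 10 1 11
f 10 11 3
f 11 1 2
f 11 2 3
f 13 15 12
f 16 13 12
f 12 15 14
f 14 16 12
f 13 19 15
f 17 13 16
f 17 19 13
f 15 19 14
f 18 16 14
f 14 19 18
f 18 17 16
f 19 17 18
f 20 31 25
f 20 25 21
f 20 21 27
f 20 27 30
f 20 30 31
f 21 25 29
f 25 31 24
f 31 30 22
f 30 27 26
f 27 21 28
f 23 29 24
f 23 24 22
f 23 22 26
f 23 26 28
f 23 28 29
f 24 29 25
f 22 24 31
f 26 22 30
f 28 26 27
f 29 28 21
f 33 32 36
f 33 36 34
f 34 36 37
f 34 37 35
f 36 32 38
f 36 38 37
f 37 38 39
f 37 39 35
f 38 32 40
f 38 40 39
f 39 40 41
f 39 41 35
f 40 32 42
f 40 42 41
f 41 42 43
f 41 43 35
f 42 32 44
f 42 44 43
f 43 44 45
f 43 45 35
f 44 32 46
f 44 46 45
f 45 46 47
f 45 47 35
f 46 32 48
f 46 48 47
f 47 48 49
f 47 49 35
f 48 32 50
f 48 50 49
f 49 50 51
f 49 51 35
f 50 32 52
f 50 52 51
f 51 52 53
f 51 53 35
f 52 32 54
f 52 54 53
f 53 54 55
f 53 55 35
f 54 32 56
f 54 56 55
f 55 56 57
f 55 57 35
f 56 32 58
f 56 58 57
f 57 58 59
f 57 59 35
f 58 32 33
f 58 33 59
f 59 33 34
f 59 34 35



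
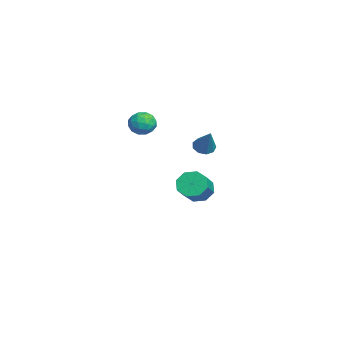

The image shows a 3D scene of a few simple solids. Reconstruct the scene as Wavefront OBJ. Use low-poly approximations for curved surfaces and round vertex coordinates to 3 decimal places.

v -2.281 0.058 2.372
v -1.592 -0.233 2.734
v -3.028 -0.747 3.146
v -2.339 -1.038 3.508
v -2.581 -0.255 3.644
v -2.119 0.243 3.166
v -2.501 -1.223 2.714
v -2.039 -0.725 2.236
v -1.728 -1.024 2.946
v -1.778 -0.427 3.52
v -2.842 -0.553 2.36
v -2.892 0.044 2.934
v -1.871 -0.016 2.485
v -2.749 -0.964 3.395
v -2.891 -0.503 3.475
v -2.487 -0.674 3.688
v -2.18 0.263 2.739
v -1.776 0.092 2.952
v -2.357 0.078 3.487
v -2.844 -1.072 2.928
v -2.44 -1.243 3.141
v -2.133 -0.306 2.192
v -1.729 -0.477 2.405
v -2.263 -1.058 2.393
v -1.546 -0.653 2.822
v -1.985 -1.126 3.277
v -2.08 -1.235 2.811
v -1.809 -0.942 2.529
v -1.575 -0.302 3.16
v -2.014 -0.775 3.615
v -2.156 -0.315 3.695
v -1.885 -0.022 3.414
v -1.655 -0.767 3.284
v -2.606 -0.205 2.265
v -3.045 -0.678 2.72
v -2.735 -0.958 2.466
v -2.464 -0.665 2.185
v -2.635 0.146 2.603
v -3.074 -0.327 3.058
v -2.811 -0.038 3.351
v -2.54 0.255 3.069
v -2.965 -0.213 2.596
v 2.87 2.281 3.187
v 3.165 2.727 2.873
v 3.89 2.499 4.453
v 2.848 2.895 3.1
v 2.541 2.775 3.367
v 2.389 2.424 3.55
v 2.461 2.007 3.564
v 2.725 1.718 3.401
v 3.057 1.692 3.138
v 3.301 1.943 2.898
v 3.344 2.351 2.793
v -4.347 2.726 -2.937
v -3.758 3.083 -3.562
v -2.404 2.592 -2.568
v -2.993 2.234 -1.943
v -3.95 3.557 -3.066
v -2.596 3.065 -2.073
v -4.374 3.544 -2.495
v -3.02 3.052 -1.501
v -4.783 3.051 -2.182
v -3.429 2.56 -1.189
v -4.936 2.368 -2.312
v -3.582 1.877 -1.318
v -4.744 1.895 -2.807
v -3.39 1.403 -1.814
v -4.32 1.908 -3.379
v -2.966 1.416 -2.385
v -3.911 2.4 -3.691
v -2.557 1.909 -2.698
f 1 38 17
f 38 12 41
f 17 41 6
f 38 41 17
f 1 17 13
f 17 6 18
f 13 18 2
f 17 18 13
f 1 13 22
f 13 2 23
f 22 23 8
f 13 23 22
f 1 22 34
f 22 8 37
f 34 37 11
f 22 37 34
f 1 34 38
f 34 11 42
f 38 42 12
f 34 42 38
f 2 18 29
f 18 6 32
f 29 32 10
f 18 32 29
f 6 41 19
f 41 12 40
f 19 40 5
f 41 40 19
f 12 42 39
f 42 11 35
f 39 35 3
f 42 35 39
f 11 37 36
f 37 8 24
f 36 24 7
f 37 24 36
f 8 23 28
f 23 2 25
f 28 25 9
f 23 25 28
f 4 30 16
f 30 10 31
f 16 31 5
f 30 31 16
f 4 16 14
f 16 5 15
f 14 15 3
f 16 15 14
f 4 14 21
f 14 3 20
f 21 20 7
f 14 20 21
f 4 21 26
f 21 7 27
f 26 27 9
f 21 27 26
f 4 26 30
f 26 9 33
f 30 33 10
f 26 33 30
f 5 31 19
f 31 10 32
f 19 32 6
f 31 32 19
f 3 15 39
f 15 5 40
f 39 40 12
f 15 40 39
f 7 20 36
f 20 3 35
f 36 35 11
f 20 35 36
f 9 27 28
f 27 7 24
f 28 24 8
f 27 24 28
f 10 33 29
f 33 9 25
f 29 25 2
f 33 25 29
f 44 43 46
f 44 46 45
f 46 43 47
f 46 47 45
f 47 43 48
f 47 48 45
f 48 43 49
f 48 49 45
f 49 43 50
f 49 50 45
f 50 43 51
f 50 51 45
f 51 43 52
f 51 52 45
f 52 43 53
f 52 53 45
f 53 43 44
f 53 44 45
f 55 54 58
f 55 58 56
f 56 58 59
f 56 59 57
f 58 54 60
f 58 60 59
f 59 60 61
f 59 61 57
f 60 54 62
f 60 62 61
f 61 62 63
f 61 63 57
f 62 54 64
f 62 64 63
f 63 64 65
f 63 65 57
f 64 54 66
f 64 66 65
f 65 66 67
f 65 67 57
f 66 54 68
f 66 68 67
f 67 68 69
f 67 69 57
f 68 54 70
f 68 70 69
f 69 70 71
f 69 71 57
f 70 54 55
f 70 55 71
f 71 55 56
f 71 56 57

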